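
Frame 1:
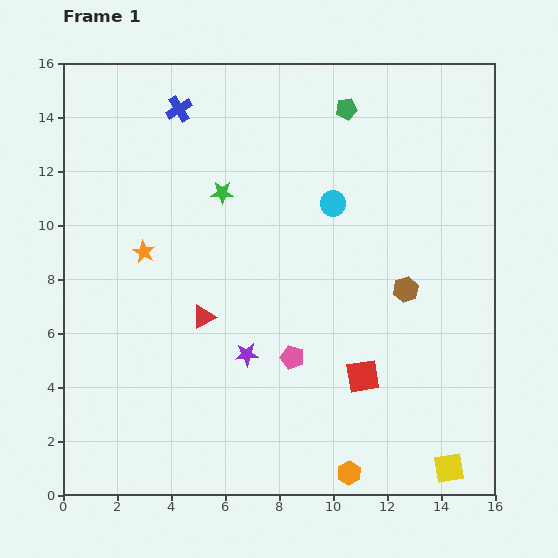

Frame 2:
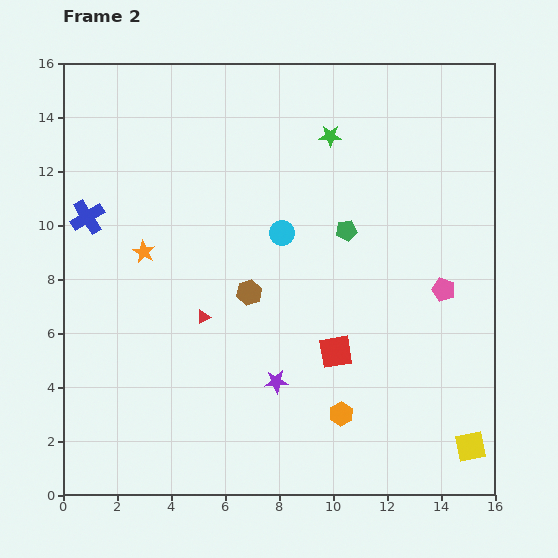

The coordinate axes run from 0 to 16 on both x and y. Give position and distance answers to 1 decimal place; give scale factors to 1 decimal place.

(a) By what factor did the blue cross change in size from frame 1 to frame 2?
1.3×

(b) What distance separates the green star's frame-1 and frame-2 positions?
4.5

The green star moved from (5.9, 11.2) to (9.9, 13.3), a distance of √(4.0² + 2.1²) ≈ 4.5.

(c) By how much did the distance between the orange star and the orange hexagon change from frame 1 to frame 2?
-1.8

Distance in frame 1: 11.2. Distance in frame 2: 9.4.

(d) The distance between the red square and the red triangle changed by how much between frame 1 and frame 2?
-1.2

Distance in frame 1: 6.3. Distance in frame 2: 5.1.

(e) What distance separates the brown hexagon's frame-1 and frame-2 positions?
5.8

The brown hexagon moved from (12.7, 7.6) to (6.9, 7.5), a distance of √(5.8² + 0.1²) ≈ 5.8.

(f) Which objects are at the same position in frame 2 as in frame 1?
the red triangle, the orange star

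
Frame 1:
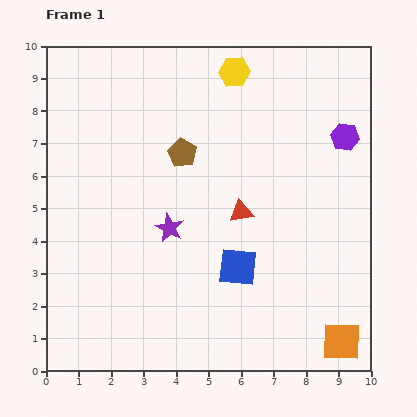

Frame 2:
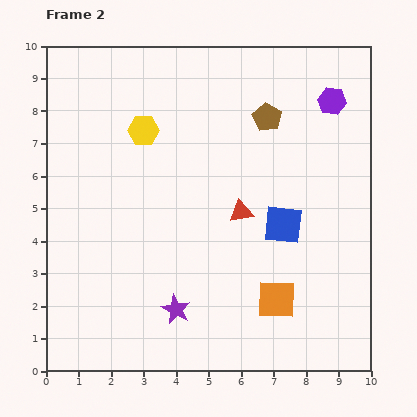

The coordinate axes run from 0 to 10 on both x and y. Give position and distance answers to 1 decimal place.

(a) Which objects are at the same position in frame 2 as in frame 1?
the red triangle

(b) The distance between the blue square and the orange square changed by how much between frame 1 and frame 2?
-1.6

Distance in frame 1: 3.9. Distance in frame 2: 2.3.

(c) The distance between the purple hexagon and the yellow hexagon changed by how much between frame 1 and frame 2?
+2.0

Distance in frame 1: 3.9. Distance in frame 2: 5.9.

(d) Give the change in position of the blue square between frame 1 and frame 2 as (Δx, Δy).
(1.4, 1.3)

The blue square was at (5.9, 3.2) in frame 1 and (7.3, 4.5) in frame 2.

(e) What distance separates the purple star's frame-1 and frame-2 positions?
2.5

The purple star moved from (3.8, 4.4) to (4.0, 1.9), a distance of √(0.2² + 2.5²) ≈ 2.5.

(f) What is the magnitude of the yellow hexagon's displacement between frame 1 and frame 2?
3.3

The yellow hexagon moved from (5.8, 9.2) to (3.0, 7.4), a distance of √(2.8² + 1.8²) ≈ 3.3.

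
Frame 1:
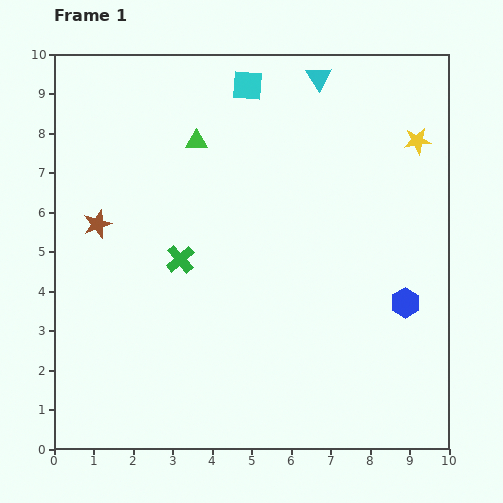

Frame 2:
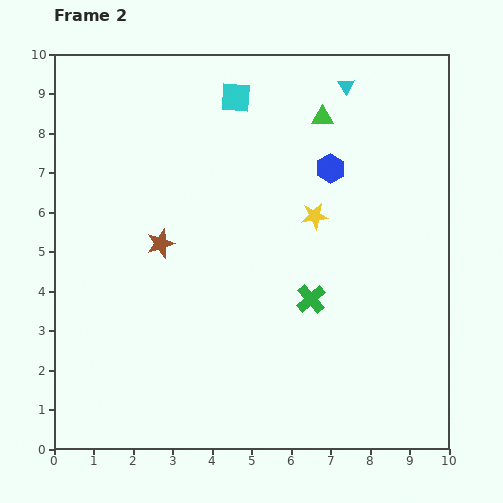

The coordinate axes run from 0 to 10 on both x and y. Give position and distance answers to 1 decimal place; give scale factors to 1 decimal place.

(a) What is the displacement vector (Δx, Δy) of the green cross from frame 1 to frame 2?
(3.3, -1.0)

The green cross was at (3.2, 4.8) in frame 1 and (6.5, 3.8) in frame 2.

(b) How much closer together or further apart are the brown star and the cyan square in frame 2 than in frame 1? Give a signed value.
-1.0

Distance in frame 1: 5.2. Distance in frame 2: 4.2.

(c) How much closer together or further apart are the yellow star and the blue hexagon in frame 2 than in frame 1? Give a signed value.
-2.8

Distance in frame 1: 4.1. Distance in frame 2: 1.3.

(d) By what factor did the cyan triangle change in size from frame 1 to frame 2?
0.6×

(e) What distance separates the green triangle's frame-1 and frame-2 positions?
3.3

The green triangle moved from (3.6, 7.8) to (6.8, 8.4), a distance of √(3.2² + 0.6²) ≈ 3.3.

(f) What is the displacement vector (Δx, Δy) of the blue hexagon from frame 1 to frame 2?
(-1.9, 3.4)

The blue hexagon was at (8.9, 3.7) in frame 1 and (7.0, 7.1) in frame 2.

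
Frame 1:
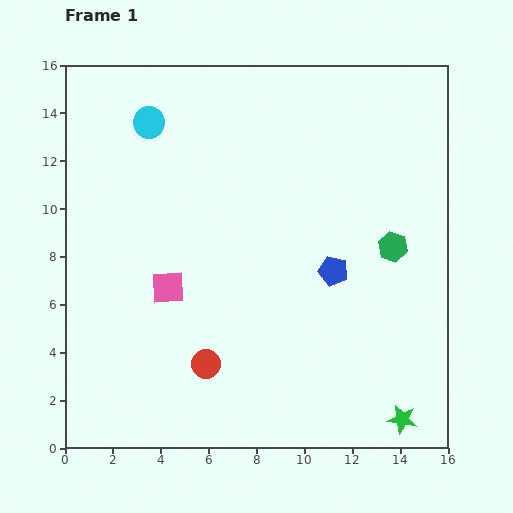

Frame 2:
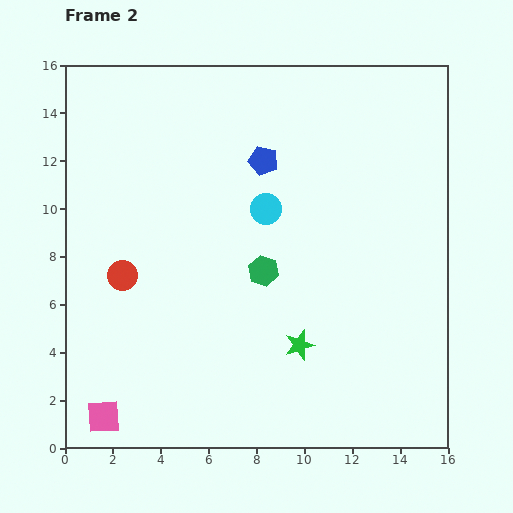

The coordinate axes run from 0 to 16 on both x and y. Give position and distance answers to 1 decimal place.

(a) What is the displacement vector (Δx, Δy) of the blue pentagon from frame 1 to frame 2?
(-2.9, 4.6)

The blue pentagon was at (11.2, 7.4) in frame 1 and (8.3, 12.0) in frame 2.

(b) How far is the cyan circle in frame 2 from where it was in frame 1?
6.1

The cyan circle moved from (3.5, 13.6) to (8.4, 10.0), a distance of √(4.9² + 3.6²) ≈ 6.1.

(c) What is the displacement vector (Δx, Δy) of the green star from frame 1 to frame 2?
(-4.3, 3.1)

The green star was at (14.1, 1.2) in frame 1 and (9.8, 4.3) in frame 2.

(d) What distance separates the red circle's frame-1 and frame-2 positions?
5.1

The red circle moved from (5.9, 3.5) to (2.4, 7.2), a distance of √(3.5² + 3.7²) ≈ 5.1.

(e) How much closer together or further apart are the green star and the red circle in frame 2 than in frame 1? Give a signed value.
-0.6

Distance in frame 1: 8.5. Distance in frame 2: 7.9.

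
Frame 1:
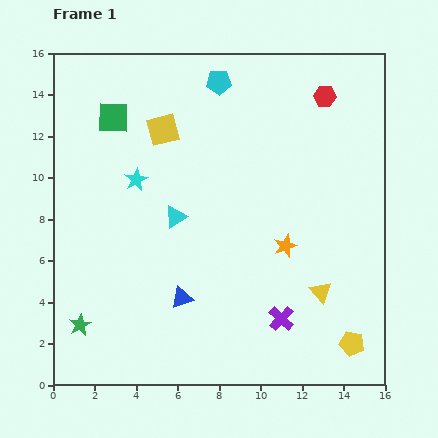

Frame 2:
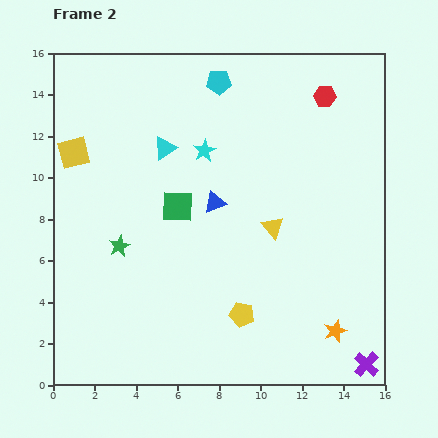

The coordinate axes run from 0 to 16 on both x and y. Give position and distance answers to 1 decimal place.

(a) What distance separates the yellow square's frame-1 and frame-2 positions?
4.4

The yellow square moved from (5.3, 12.3) to (1.0, 11.2), a distance of √(4.3² + 1.1²) ≈ 4.4.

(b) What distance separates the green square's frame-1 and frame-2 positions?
5.3

The green square moved from (2.9, 12.9) to (6.0, 8.6), a distance of √(3.1² + 4.3²) ≈ 5.3.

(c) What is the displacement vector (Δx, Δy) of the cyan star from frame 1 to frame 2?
(3.3, 1.4)

The cyan star was at (4.0, 9.9) in frame 1 and (7.3, 11.3) in frame 2.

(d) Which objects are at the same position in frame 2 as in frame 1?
the cyan pentagon, the red hexagon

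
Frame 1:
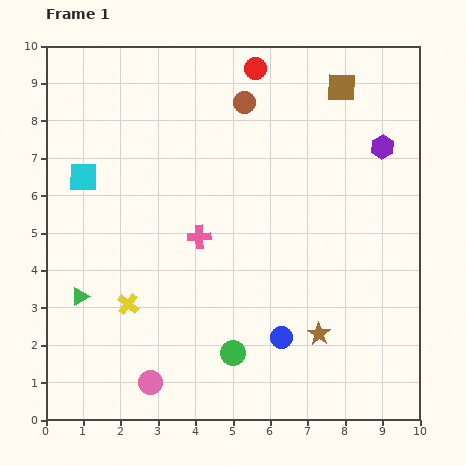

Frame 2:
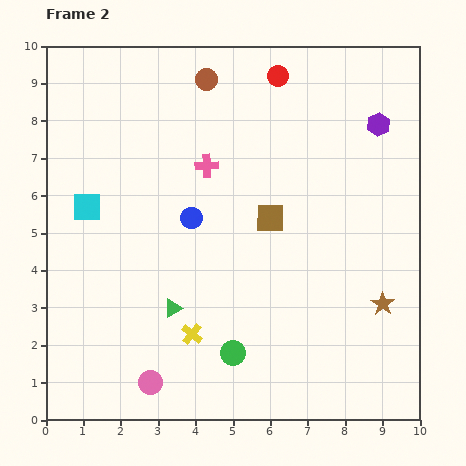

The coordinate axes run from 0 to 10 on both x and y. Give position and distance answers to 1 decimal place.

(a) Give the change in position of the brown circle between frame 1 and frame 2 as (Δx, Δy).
(-1.0, 0.6)

The brown circle was at (5.3, 8.5) in frame 1 and (4.3, 9.1) in frame 2.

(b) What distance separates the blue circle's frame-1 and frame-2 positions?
4.0

The blue circle moved from (6.3, 2.2) to (3.9, 5.4), a distance of √(2.4² + 3.2²) ≈ 4.0.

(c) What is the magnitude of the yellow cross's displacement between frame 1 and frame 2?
1.9

The yellow cross moved from (2.2, 3.1) to (3.9, 2.3), a distance of √(1.7² + 0.8²) ≈ 1.9.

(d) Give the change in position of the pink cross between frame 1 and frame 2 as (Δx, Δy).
(0.2, 1.9)

The pink cross was at (4.1, 4.9) in frame 1 and (4.3, 6.8) in frame 2.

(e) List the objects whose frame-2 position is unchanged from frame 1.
the green circle, the pink circle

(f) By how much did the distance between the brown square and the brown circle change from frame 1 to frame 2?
+1.5

Distance in frame 1: 2.6. Distance in frame 2: 4.1.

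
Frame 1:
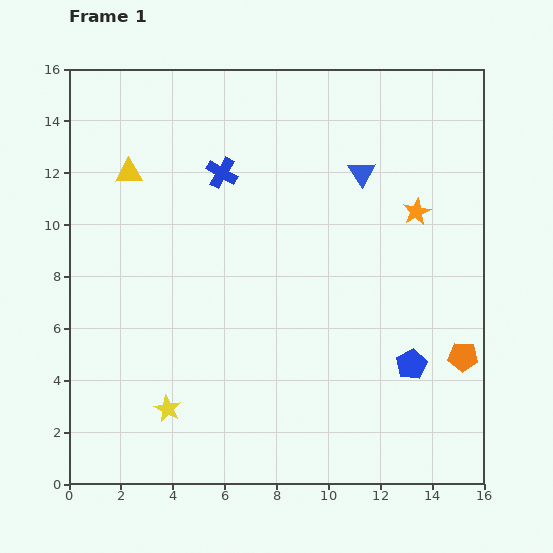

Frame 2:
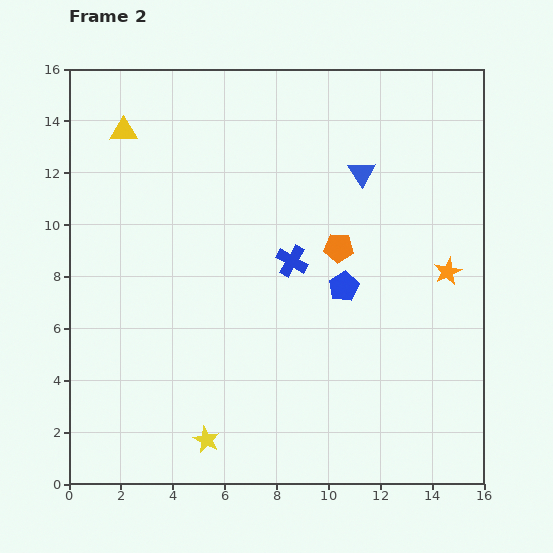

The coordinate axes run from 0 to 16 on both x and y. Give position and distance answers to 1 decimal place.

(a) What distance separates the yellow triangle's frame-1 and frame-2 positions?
1.6

The yellow triangle moved from (2.3, 12.0) to (2.1, 13.6), a distance of √(0.2² + 1.6²) ≈ 1.6.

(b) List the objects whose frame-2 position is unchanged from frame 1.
the blue triangle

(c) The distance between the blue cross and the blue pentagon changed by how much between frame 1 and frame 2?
-8.2

Distance in frame 1: 10.4. Distance in frame 2: 2.2.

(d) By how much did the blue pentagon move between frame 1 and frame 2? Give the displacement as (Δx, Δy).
(-2.6, 3.0)

The blue pentagon was at (13.2, 4.6) in frame 1 and (10.6, 7.6) in frame 2.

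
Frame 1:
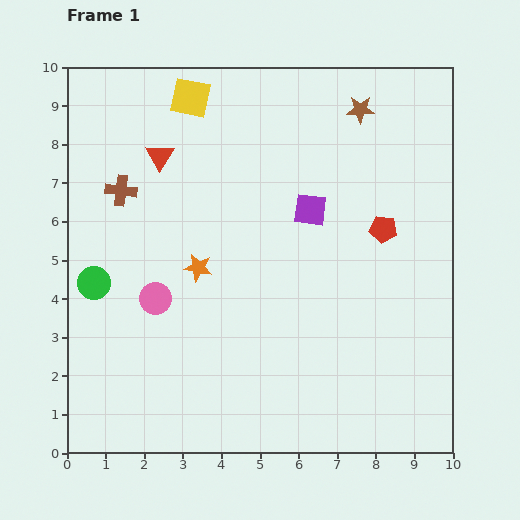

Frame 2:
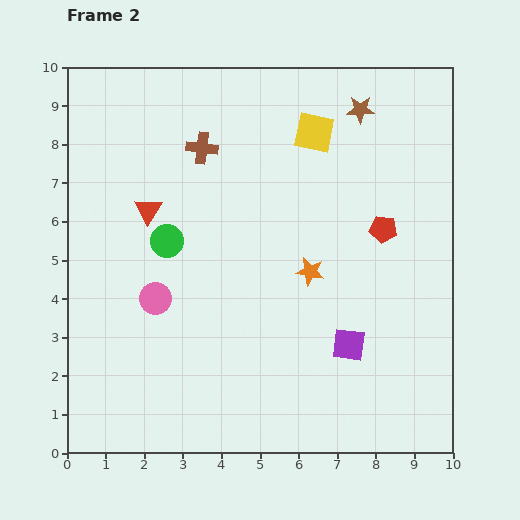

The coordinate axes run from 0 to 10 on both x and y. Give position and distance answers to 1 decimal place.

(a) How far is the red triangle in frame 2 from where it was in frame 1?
1.4

The red triangle moved from (2.4, 7.7) to (2.1, 6.3), a distance of √(0.3² + 1.4²) ≈ 1.4.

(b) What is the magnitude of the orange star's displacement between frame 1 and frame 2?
2.9

The orange star moved from (3.4, 4.8) to (6.3, 4.7), a distance of √(2.9² + 0.1²) ≈ 2.9.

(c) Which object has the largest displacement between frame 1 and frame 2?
the purple square

(moved 3.6; next 3.3)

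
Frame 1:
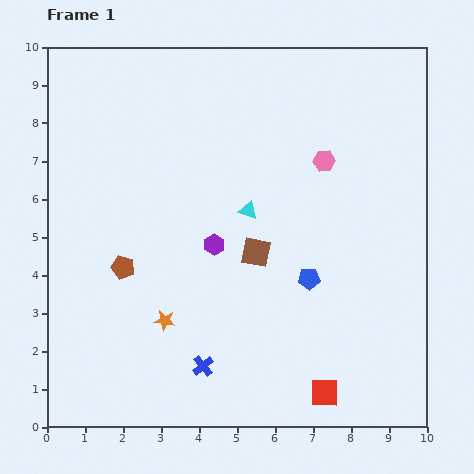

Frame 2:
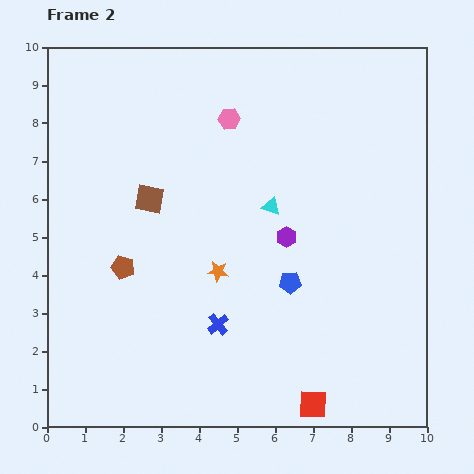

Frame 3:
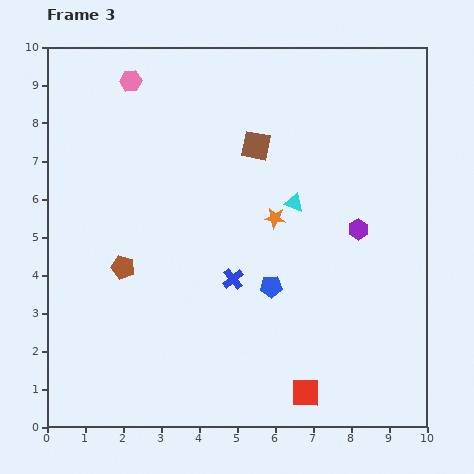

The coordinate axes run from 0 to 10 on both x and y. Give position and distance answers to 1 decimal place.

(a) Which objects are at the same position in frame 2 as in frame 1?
the brown pentagon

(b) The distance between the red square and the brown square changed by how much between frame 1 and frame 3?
+2.5

Distance in frame 1: 4.1. Distance in frame 3: 6.6.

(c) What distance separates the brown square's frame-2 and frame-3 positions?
3.1

The brown square moved from (2.7, 6.0) to (5.5, 7.4), a distance of √(2.8² + 1.4²) ≈ 3.1.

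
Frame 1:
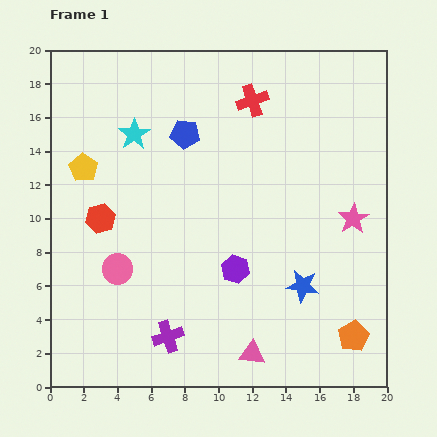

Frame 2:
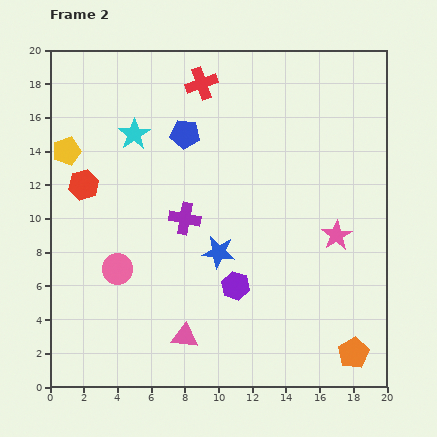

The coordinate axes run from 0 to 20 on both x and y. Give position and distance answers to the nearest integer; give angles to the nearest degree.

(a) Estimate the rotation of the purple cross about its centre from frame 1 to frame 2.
29° clockwise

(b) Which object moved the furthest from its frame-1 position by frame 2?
the purple cross

(moved 7; next 5)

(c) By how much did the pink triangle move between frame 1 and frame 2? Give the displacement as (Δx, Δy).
(-4, 1)

The pink triangle was at (12, 2) in frame 1 and (8, 3) in frame 2.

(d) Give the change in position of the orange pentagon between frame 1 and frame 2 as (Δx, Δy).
(0, -1)

The orange pentagon was at (18, 3) in frame 1 and (18, 2) in frame 2.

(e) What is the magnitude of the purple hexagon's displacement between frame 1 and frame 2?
1

The purple hexagon moved from (11, 7) to (11, 6), a distance of √(0² + 1²) ≈ 1.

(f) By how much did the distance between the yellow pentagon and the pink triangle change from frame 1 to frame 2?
-2

Distance in frame 1: 15. Distance in frame 2: 13.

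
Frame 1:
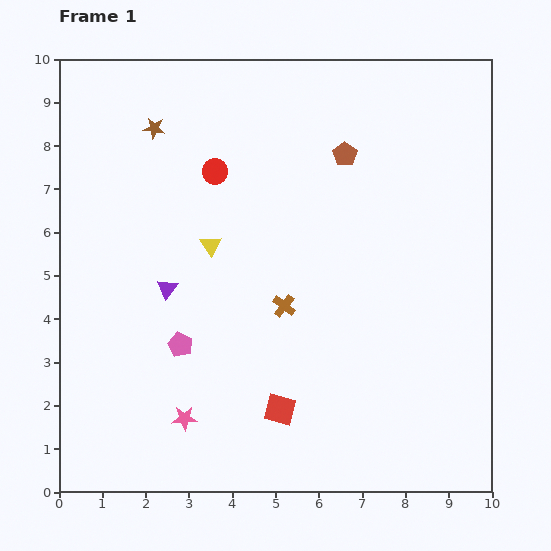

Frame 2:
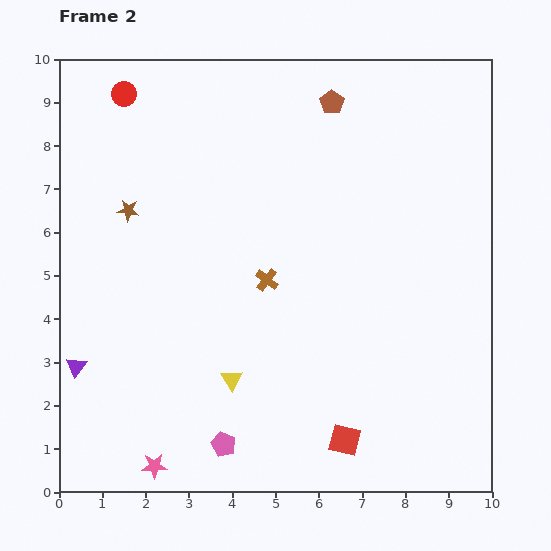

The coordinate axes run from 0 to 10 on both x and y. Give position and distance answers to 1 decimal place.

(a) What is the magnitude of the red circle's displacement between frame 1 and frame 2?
2.8

The red circle moved from (3.6, 7.4) to (1.5, 9.2), a distance of √(2.1² + 1.8²) ≈ 2.8.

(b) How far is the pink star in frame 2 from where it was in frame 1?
1.3

The pink star moved from (2.9, 1.7) to (2.2, 0.6), a distance of √(0.7² + 1.1²) ≈ 1.3.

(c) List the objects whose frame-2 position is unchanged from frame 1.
none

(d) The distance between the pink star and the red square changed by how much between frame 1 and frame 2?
+2.2

Distance in frame 1: 2.2. Distance in frame 2: 4.4.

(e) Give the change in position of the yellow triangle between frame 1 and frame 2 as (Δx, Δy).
(0.5, -3.1)

The yellow triangle was at (3.5, 5.7) in frame 1 and (4.0, 2.6) in frame 2.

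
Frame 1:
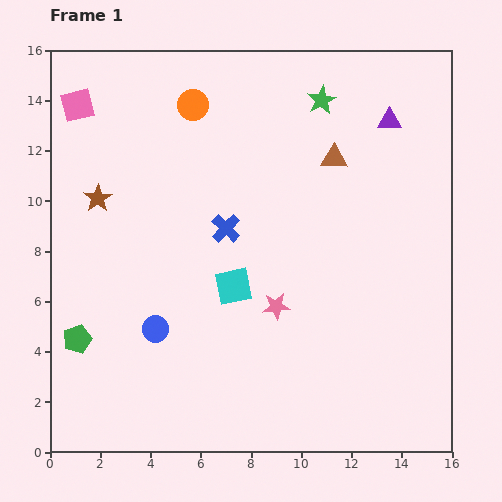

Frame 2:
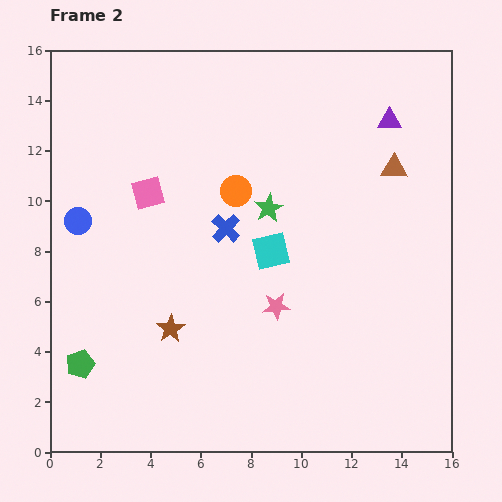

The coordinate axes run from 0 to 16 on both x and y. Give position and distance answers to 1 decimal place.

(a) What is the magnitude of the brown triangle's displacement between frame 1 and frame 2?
2.4

The brown triangle moved from (11.3, 11.7) to (13.7, 11.3), a distance of √(2.4² + 0.4²) ≈ 2.4.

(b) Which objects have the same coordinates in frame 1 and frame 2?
the purple triangle, the blue cross, the pink star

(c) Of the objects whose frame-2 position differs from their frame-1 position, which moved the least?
the green pentagon

(moved 1.0)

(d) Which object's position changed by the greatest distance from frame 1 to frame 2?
the brown star

(moved 6.0; next 5.3)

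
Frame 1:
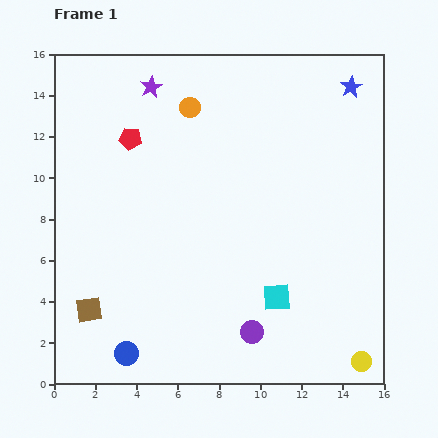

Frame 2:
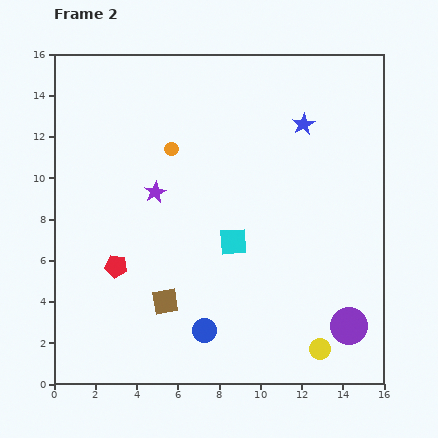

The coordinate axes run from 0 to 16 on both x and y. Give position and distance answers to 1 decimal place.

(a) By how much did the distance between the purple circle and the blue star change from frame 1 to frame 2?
-2.8

Distance in frame 1: 12.8. Distance in frame 2: 10.0.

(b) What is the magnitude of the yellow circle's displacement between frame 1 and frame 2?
2.1

The yellow circle moved from (14.9, 1.1) to (12.9, 1.7), a distance of √(2.0² + 0.6²) ≈ 2.1.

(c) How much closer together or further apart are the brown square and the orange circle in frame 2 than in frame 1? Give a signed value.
-3.6

Distance in frame 1: 11.0. Distance in frame 2: 7.4.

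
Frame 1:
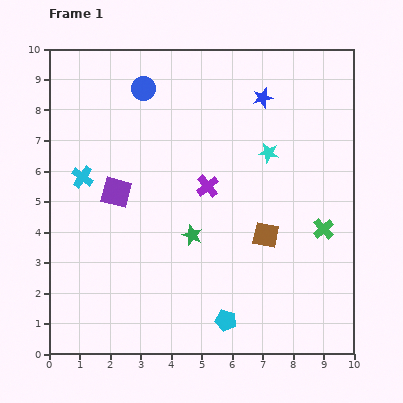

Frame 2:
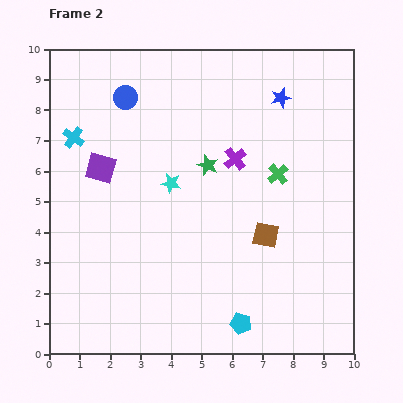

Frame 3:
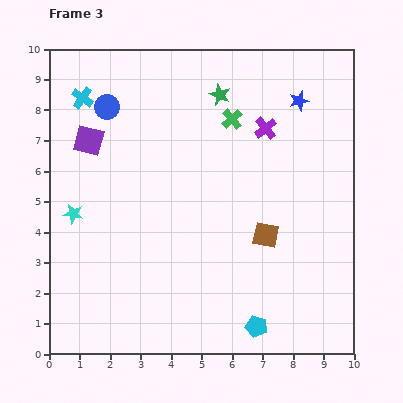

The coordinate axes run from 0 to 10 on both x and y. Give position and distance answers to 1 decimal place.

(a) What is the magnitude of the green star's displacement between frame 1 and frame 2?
2.4

The green star moved from (4.7, 3.9) to (5.2, 6.2), a distance of √(0.5² + 2.3²) ≈ 2.4.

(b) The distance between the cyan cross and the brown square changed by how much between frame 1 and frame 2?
+0.8

Distance in frame 1: 6.3. Distance in frame 2: 7.1.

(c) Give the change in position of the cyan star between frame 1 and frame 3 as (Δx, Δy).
(-6.4, -2.0)

The cyan star was at (7.2, 6.6) in frame 1 and (0.8, 4.6) in frame 3.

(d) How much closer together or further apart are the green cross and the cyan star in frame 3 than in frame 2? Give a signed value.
+2.6

Distance in frame 2: 3.5. Distance in frame 3: 6.1.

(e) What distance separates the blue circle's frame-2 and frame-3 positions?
0.7

The blue circle moved from (2.5, 8.4) to (1.9, 8.1), a distance of √(0.6² + 0.3²) ≈ 0.7.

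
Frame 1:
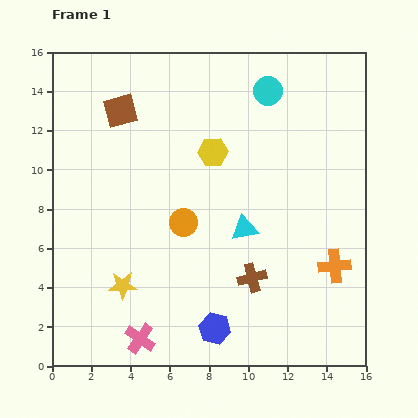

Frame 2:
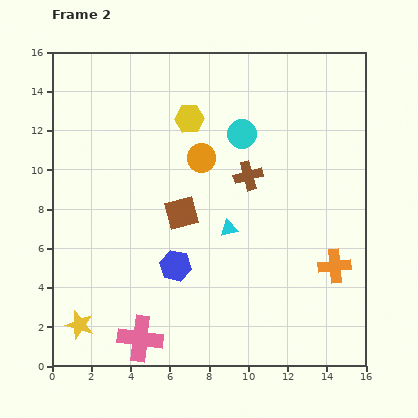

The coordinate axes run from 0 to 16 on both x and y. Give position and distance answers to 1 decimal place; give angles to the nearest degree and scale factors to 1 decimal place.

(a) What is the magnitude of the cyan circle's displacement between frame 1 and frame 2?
2.6

The cyan circle moved from (11.0, 14.0) to (9.7, 11.8), a distance of √(1.3² + 2.2²) ≈ 2.6.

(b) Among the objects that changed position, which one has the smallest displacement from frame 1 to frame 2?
the cyan triangle

(moved 0.8)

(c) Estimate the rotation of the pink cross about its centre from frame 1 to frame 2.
27° counter-clockwise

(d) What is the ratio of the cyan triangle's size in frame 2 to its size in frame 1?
0.6×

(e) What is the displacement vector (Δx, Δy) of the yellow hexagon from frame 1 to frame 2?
(-1.2, 1.7)

The yellow hexagon was at (8.2, 10.9) in frame 1 and (7.0, 12.6) in frame 2.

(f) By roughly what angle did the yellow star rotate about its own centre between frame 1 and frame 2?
17° clockwise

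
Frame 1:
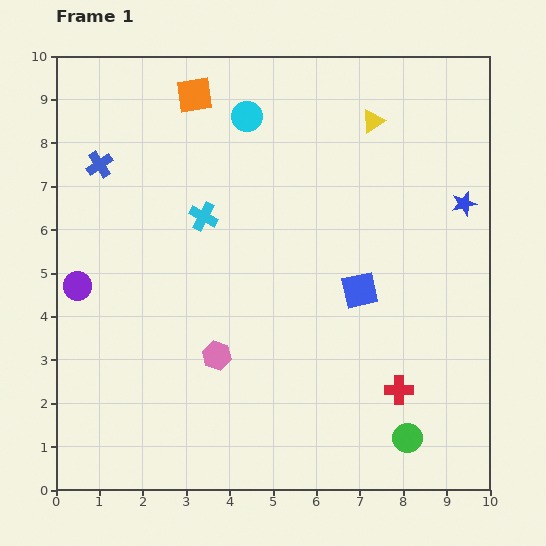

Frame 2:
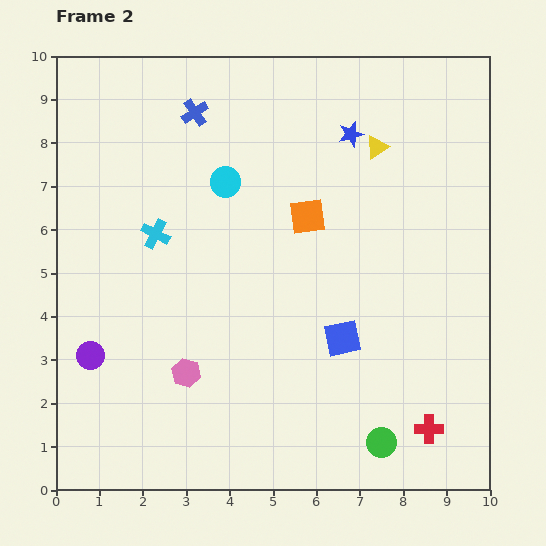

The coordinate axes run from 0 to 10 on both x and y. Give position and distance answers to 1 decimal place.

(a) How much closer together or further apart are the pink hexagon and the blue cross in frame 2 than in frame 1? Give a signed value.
+0.8

Distance in frame 1: 5.2. Distance in frame 2: 6.0.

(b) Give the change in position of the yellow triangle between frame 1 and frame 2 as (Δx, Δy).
(0.1, -0.6)

The yellow triangle was at (7.3, 8.5) in frame 1 and (7.4, 7.9) in frame 2.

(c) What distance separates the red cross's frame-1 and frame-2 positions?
1.1

The red cross moved from (7.9, 2.3) to (8.6, 1.4), a distance of √(0.7² + 0.9²) ≈ 1.1.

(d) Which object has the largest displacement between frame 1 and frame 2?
the orange square

(moved 3.8; next 3.1)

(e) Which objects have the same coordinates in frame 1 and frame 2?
none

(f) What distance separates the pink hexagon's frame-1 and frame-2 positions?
0.8

The pink hexagon moved from (3.7, 3.1) to (3.0, 2.7), a distance of √(0.7² + 0.4²) ≈ 0.8.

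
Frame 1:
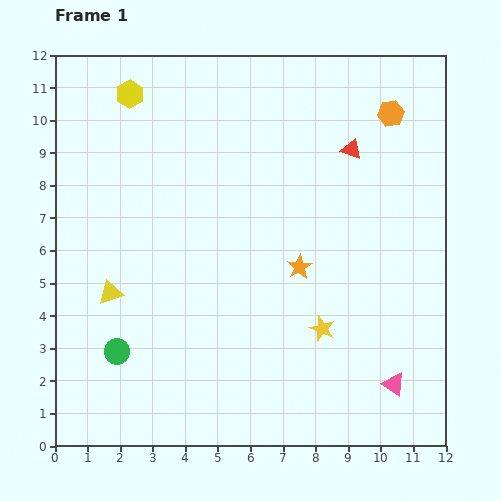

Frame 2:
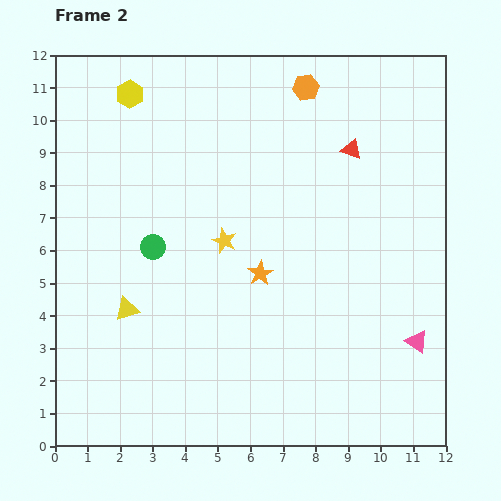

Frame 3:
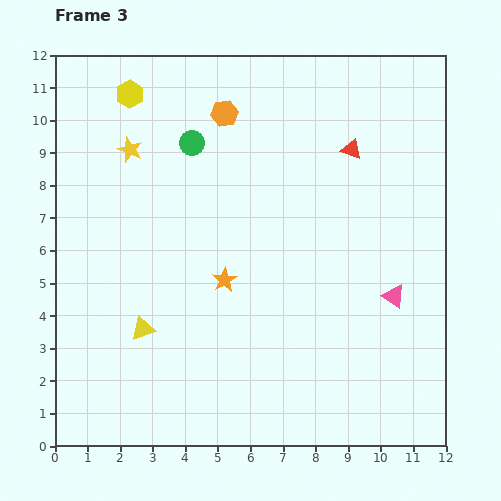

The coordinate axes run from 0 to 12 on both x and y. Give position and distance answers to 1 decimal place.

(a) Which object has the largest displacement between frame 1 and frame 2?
the yellow star

(moved 4.0; next 3.4)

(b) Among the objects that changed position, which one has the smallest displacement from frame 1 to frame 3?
the yellow triangle

(moved 1.5)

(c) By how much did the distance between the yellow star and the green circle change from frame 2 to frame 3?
-0.3

Distance in frame 2: 2.2. Distance in frame 3: 1.9.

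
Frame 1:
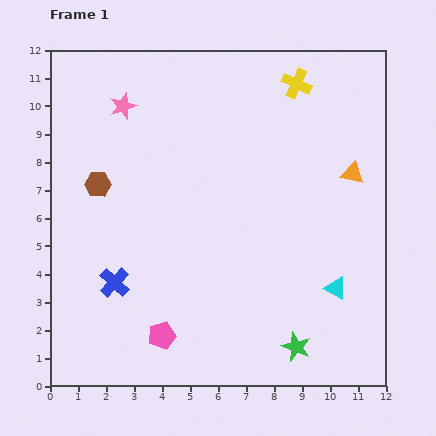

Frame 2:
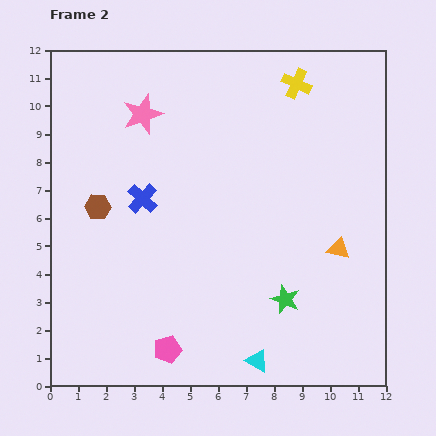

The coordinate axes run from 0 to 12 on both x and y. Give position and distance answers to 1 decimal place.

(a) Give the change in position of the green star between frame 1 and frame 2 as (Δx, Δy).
(-0.4, 1.7)

The green star was at (8.8, 1.4) in frame 1 and (8.4, 3.1) in frame 2.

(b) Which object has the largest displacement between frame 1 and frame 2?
the cyan triangle

(moved 3.8; next 3.2)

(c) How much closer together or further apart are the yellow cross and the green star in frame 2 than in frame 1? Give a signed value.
-1.7

Distance in frame 1: 9.4. Distance in frame 2: 7.7.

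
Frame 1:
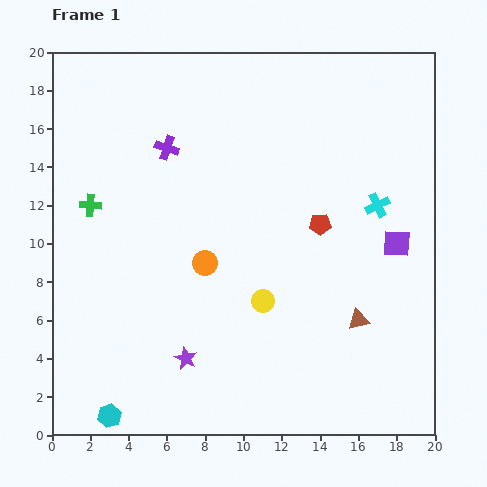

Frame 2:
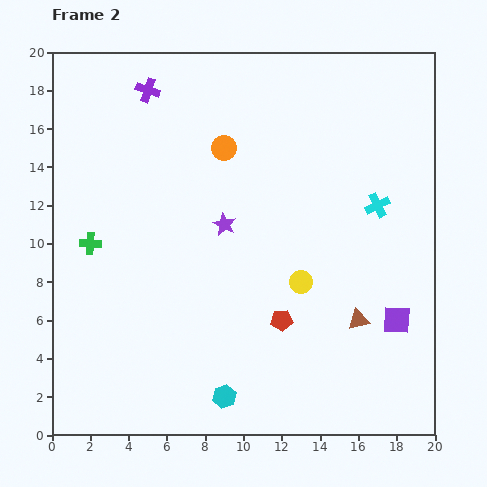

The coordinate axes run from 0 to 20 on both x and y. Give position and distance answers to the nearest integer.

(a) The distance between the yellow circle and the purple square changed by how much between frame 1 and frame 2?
-3

Distance in frame 1: 8. Distance in frame 2: 5.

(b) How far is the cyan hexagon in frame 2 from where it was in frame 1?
6

The cyan hexagon moved from (3, 1) to (9, 2), a distance of √(6² + 1²) ≈ 6.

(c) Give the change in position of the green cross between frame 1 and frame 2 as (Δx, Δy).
(0, -2)

The green cross was at (2, 12) in frame 1 and (2, 10) in frame 2.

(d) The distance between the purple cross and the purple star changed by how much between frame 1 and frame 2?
-3

Distance in frame 1: 11. Distance in frame 2: 8.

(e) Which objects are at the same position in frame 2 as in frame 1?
the cyan cross, the brown triangle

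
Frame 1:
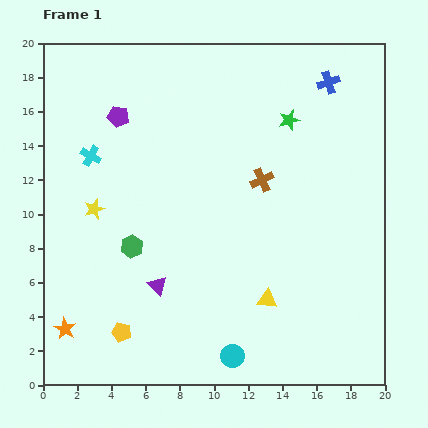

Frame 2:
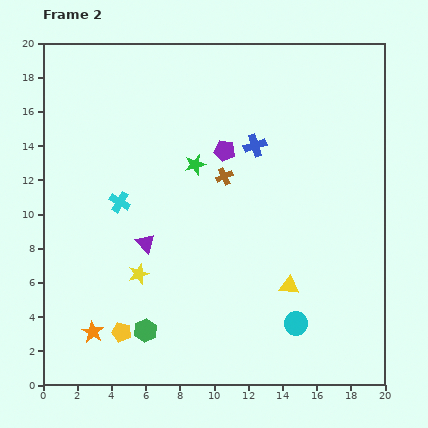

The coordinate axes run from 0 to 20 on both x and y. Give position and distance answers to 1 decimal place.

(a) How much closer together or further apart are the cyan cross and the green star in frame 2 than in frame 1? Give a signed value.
-6.9

Distance in frame 1: 11.8. Distance in frame 2: 4.9.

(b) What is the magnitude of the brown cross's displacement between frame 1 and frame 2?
2.2

The brown cross moved from (12.8, 12.0) to (10.6, 12.2), a distance of √(2.2² + 0.2²) ≈ 2.2.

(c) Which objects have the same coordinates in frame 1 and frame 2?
the yellow pentagon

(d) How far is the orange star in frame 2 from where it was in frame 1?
1.6

The orange star moved from (1.3, 3.3) to (2.9, 3.1), a distance of √(1.6² + 0.2²) ≈ 1.6.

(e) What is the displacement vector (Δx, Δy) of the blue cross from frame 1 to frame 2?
(-4.3, -3.7)

The blue cross was at (16.7, 17.7) in frame 1 and (12.4, 14.0) in frame 2.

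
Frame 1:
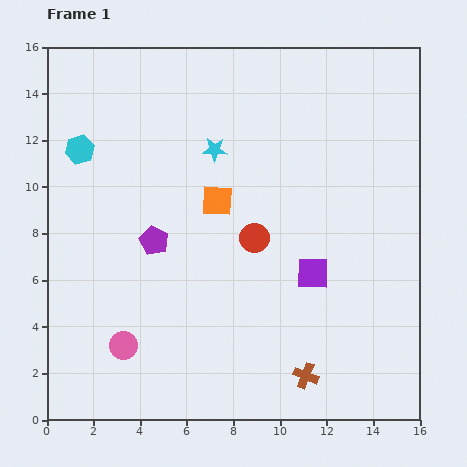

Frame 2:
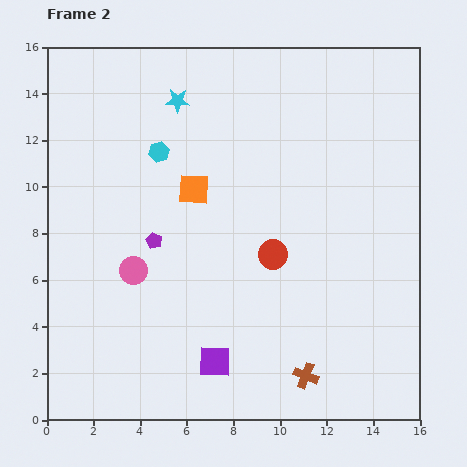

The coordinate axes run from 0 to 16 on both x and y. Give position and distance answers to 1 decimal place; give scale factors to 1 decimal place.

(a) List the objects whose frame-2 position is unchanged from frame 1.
the purple pentagon, the brown cross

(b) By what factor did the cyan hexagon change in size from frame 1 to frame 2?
0.7×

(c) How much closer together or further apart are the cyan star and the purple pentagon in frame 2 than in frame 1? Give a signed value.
+1.4

Distance in frame 1: 4.7. Distance in frame 2: 6.1.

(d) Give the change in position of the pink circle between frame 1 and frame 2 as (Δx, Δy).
(0.4, 3.2)

The pink circle was at (3.3, 3.2) in frame 1 and (3.7, 6.4) in frame 2.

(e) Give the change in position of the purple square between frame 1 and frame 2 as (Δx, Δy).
(-4.2, -3.8)

The purple square was at (11.4, 6.3) in frame 1 and (7.2, 2.5) in frame 2.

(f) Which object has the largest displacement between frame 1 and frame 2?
the purple square

(moved 5.7; next 3.4)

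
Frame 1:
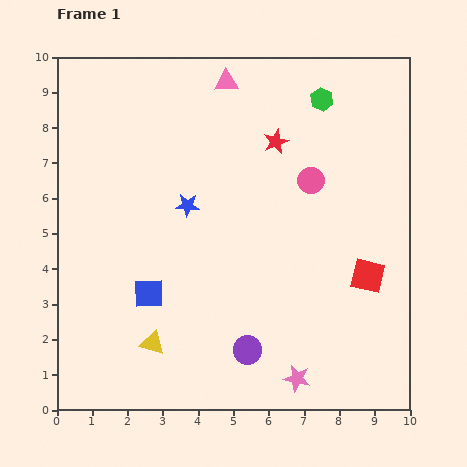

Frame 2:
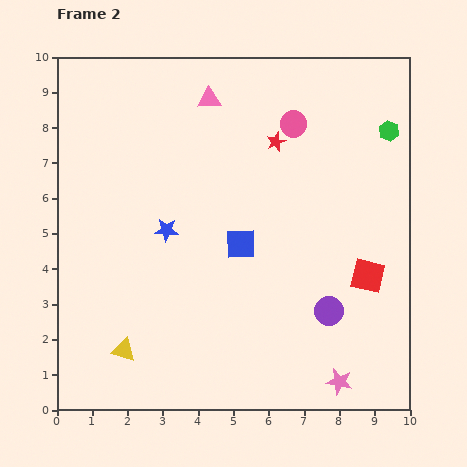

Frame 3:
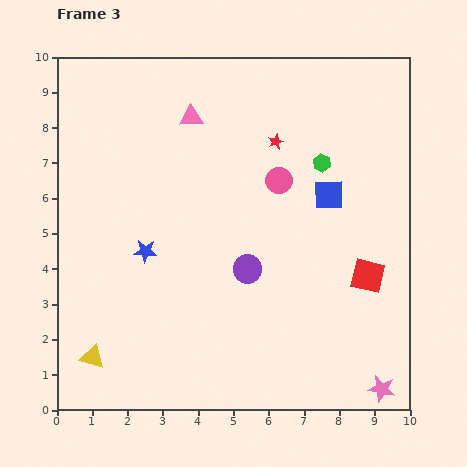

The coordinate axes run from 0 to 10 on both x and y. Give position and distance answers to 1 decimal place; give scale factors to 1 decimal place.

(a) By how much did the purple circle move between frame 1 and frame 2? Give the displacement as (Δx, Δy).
(2.3, 1.1)

The purple circle was at (5.4, 1.7) in frame 1 and (7.7, 2.8) in frame 2.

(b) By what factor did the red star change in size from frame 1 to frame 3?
0.6×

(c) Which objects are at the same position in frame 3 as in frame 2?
the red square, the red star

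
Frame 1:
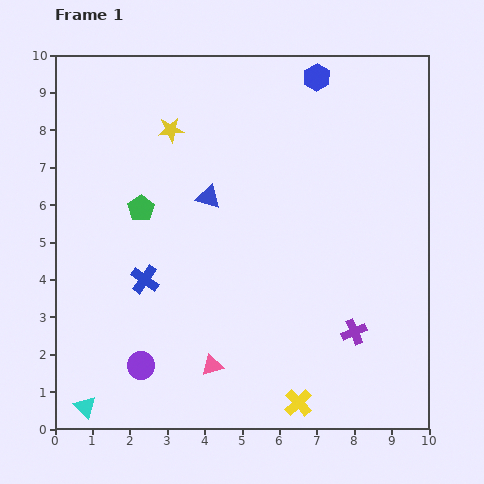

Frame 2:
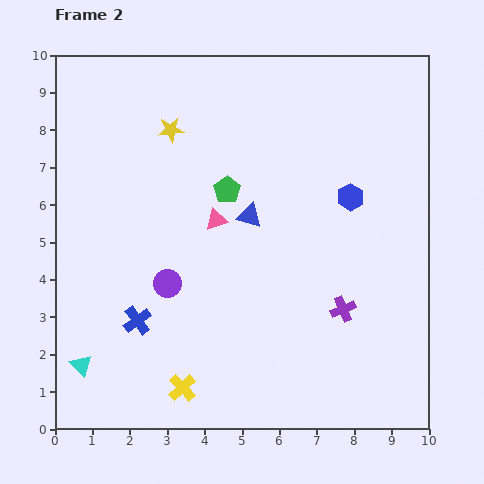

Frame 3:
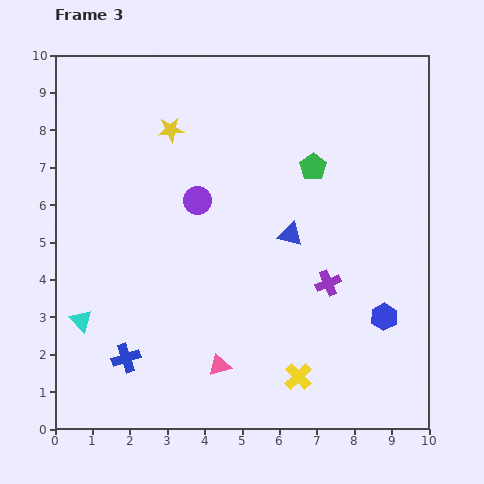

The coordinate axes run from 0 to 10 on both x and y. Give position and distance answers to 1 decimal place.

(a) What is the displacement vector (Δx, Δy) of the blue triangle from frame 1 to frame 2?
(1.1, -0.5)

The blue triangle was at (4.1, 6.2) in frame 1 and (5.2, 5.7) in frame 2.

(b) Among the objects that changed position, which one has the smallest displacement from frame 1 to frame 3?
the pink triangle

(moved 0.2)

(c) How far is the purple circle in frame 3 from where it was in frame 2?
2.3

The purple circle moved from (3.0, 3.9) to (3.8, 6.1), a distance of √(0.8² + 2.2²) ≈ 2.3.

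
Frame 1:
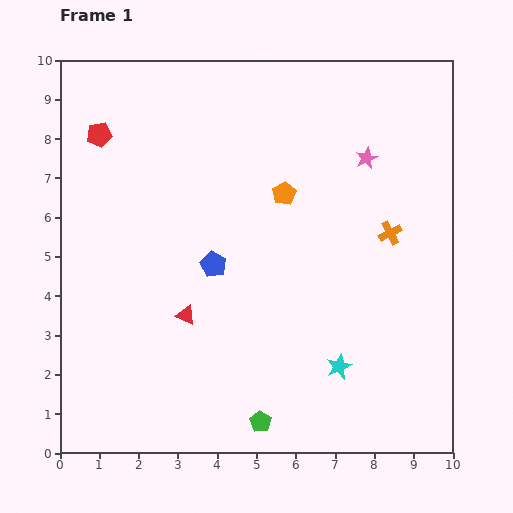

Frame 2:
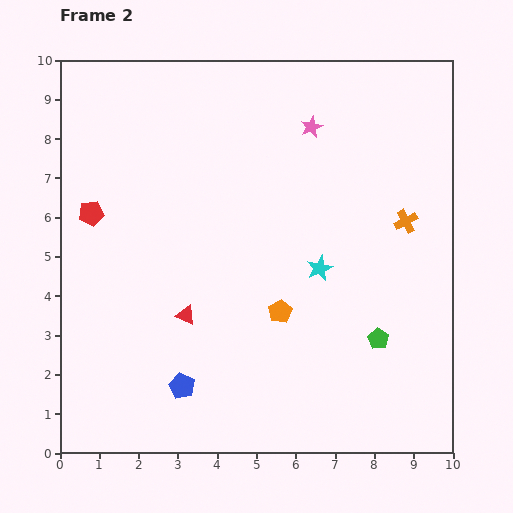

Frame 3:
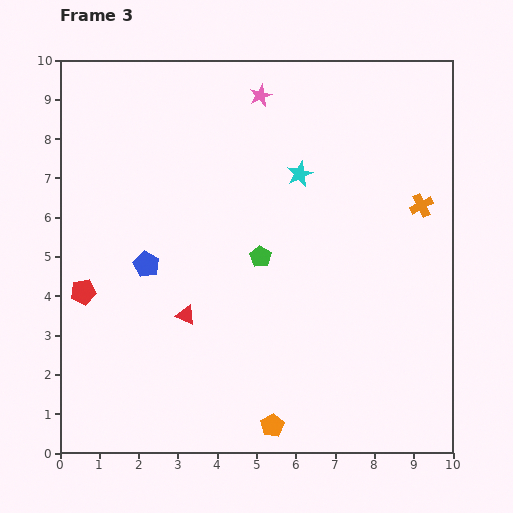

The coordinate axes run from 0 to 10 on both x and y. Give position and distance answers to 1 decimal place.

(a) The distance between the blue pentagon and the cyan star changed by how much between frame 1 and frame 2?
+0.5

Distance in frame 1: 4.1. Distance in frame 2: 4.6.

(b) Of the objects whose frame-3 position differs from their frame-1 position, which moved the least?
the orange cross

(moved 1.1)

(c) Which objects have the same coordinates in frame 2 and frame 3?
the red triangle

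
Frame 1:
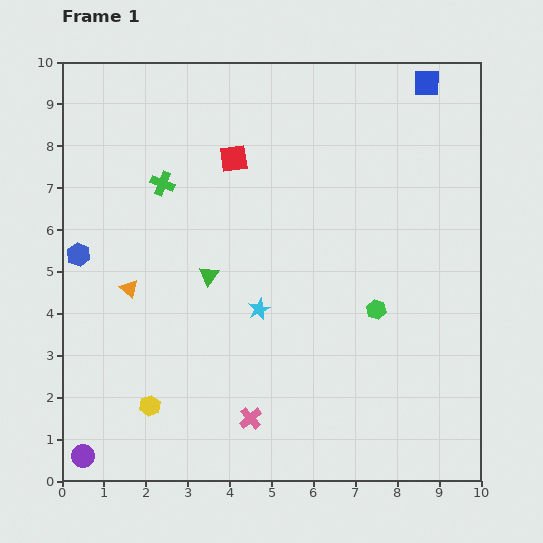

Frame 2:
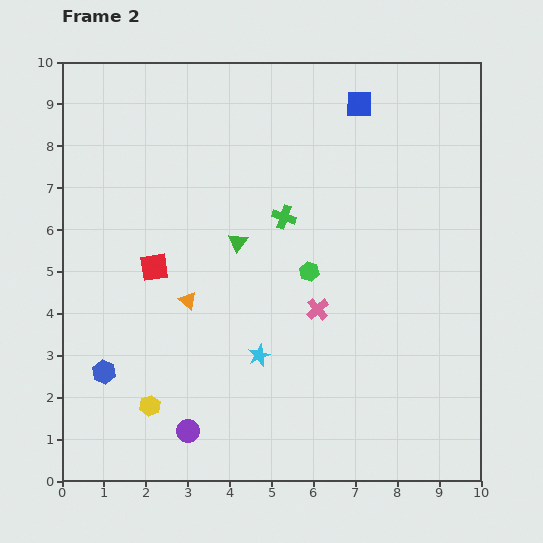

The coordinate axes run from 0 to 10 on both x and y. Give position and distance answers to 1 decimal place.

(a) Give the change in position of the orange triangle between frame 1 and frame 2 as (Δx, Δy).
(1.4, -0.3)

The orange triangle was at (1.6, 4.6) in frame 1 and (3.0, 4.3) in frame 2.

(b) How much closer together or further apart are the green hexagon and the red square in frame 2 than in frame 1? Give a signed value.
-1.3

Distance in frame 1: 5.0. Distance in frame 2: 3.7.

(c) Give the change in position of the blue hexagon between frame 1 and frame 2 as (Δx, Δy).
(0.6, -2.8)

The blue hexagon was at (0.4, 5.4) in frame 1 and (1.0, 2.6) in frame 2.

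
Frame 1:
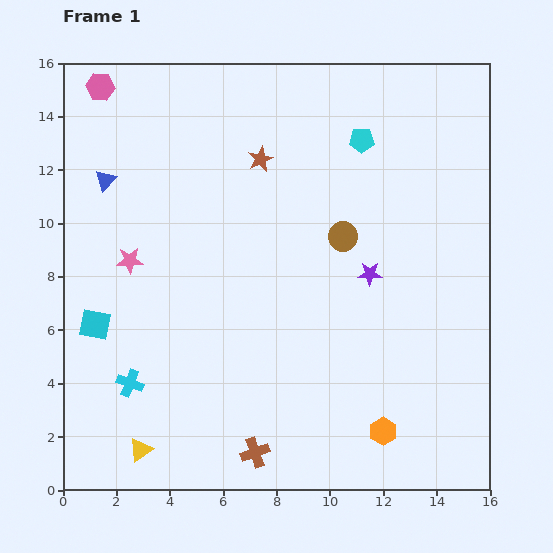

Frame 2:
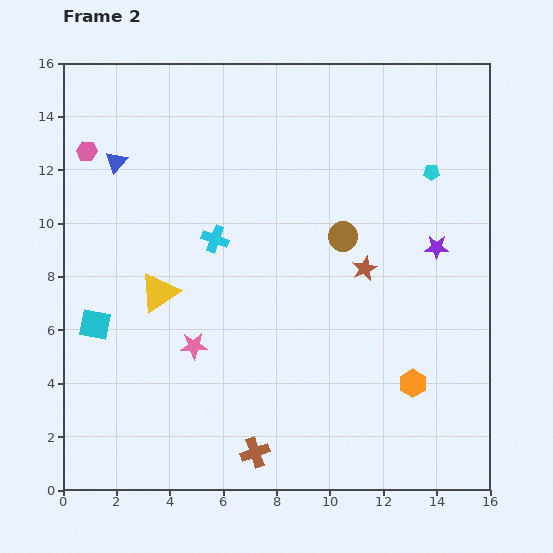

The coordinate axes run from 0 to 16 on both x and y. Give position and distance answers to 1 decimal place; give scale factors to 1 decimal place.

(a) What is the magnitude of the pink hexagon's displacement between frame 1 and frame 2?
2.5

The pink hexagon moved from (1.4, 15.1) to (0.9, 12.7), a distance of √(0.5² + 2.4²) ≈ 2.5.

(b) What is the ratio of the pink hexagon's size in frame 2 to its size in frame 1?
0.7×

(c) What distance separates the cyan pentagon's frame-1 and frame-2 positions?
2.9

The cyan pentagon moved from (11.2, 13.1) to (13.8, 11.9), a distance of √(2.6² + 1.2²) ≈ 2.9.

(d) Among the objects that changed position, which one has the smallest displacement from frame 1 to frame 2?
the blue triangle

(moved 0.8)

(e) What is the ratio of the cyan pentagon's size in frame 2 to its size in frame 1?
0.6×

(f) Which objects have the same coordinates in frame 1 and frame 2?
the brown cross, the brown circle, the cyan square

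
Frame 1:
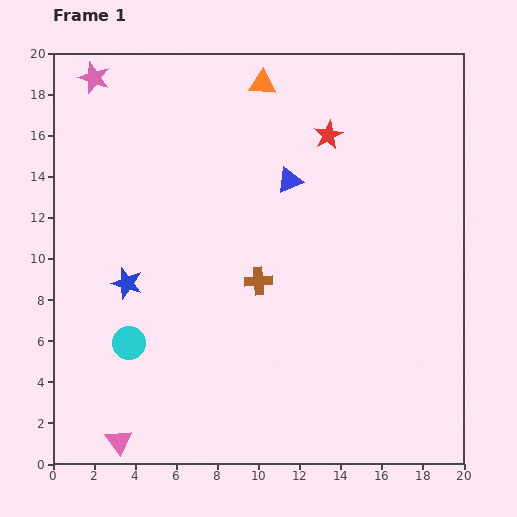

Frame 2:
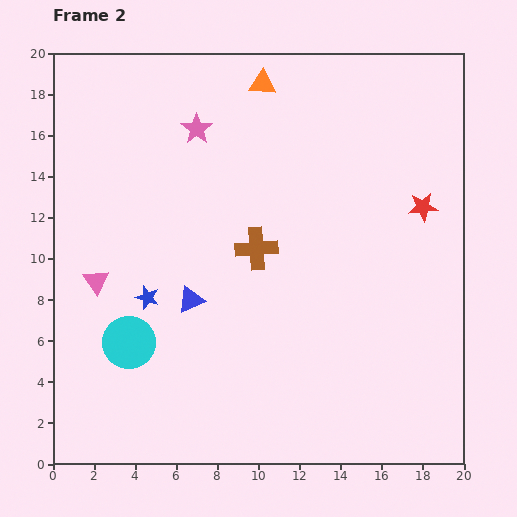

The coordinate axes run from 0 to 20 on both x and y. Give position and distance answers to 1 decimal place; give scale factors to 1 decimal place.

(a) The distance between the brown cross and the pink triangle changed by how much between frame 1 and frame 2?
-2.3

Distance in frame 1: 10.3. Distance in frame 2: 8.0.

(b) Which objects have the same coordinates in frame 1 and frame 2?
the orange triangle, the cyan circle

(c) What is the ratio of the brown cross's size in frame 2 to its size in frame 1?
1.5×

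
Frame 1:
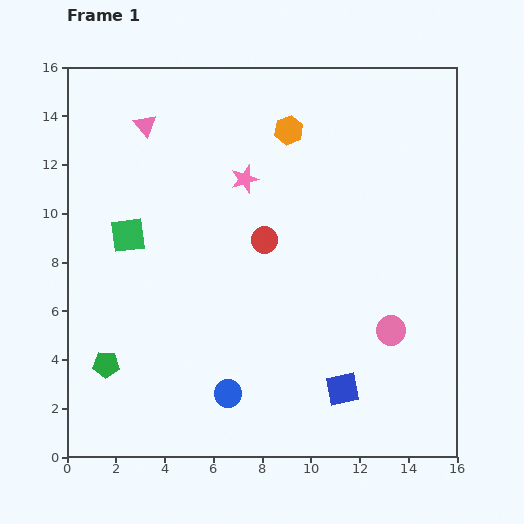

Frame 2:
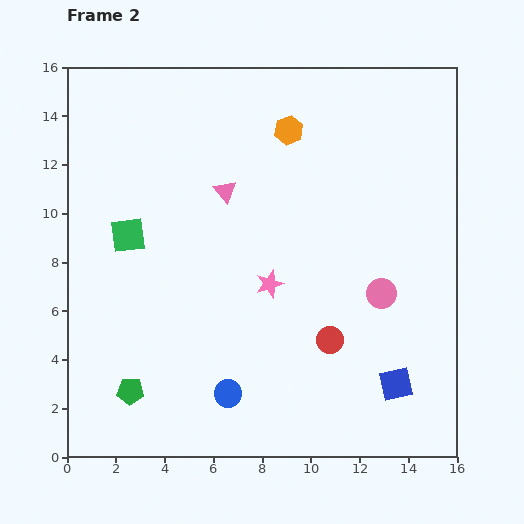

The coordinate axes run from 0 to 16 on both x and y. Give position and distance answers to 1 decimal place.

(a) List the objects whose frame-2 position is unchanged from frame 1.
the orange hexagon, the green square, the blue circle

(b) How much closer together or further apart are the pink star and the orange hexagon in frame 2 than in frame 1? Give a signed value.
+3.7

Distance in frame 1: 2.7. Distance in frame 2: 6.4.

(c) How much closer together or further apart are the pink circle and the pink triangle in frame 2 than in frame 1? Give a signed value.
-5.4

Distance in frame 1: 13.1. Distance in frame 2: 7.7.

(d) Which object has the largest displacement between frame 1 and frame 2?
the red circle

(moved 4.9; next 4.4)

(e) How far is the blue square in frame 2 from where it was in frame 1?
2.2

The blue square moved from (11.3, 2.8) to (13.5, 3.0), a distance of √(2.2² + 0.2²) ≈ 2.2.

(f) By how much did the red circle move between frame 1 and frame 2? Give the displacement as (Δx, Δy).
(2.7, -4.1)

The red circle was at (8.1, 8.9) in frame 1 and (10.8, 4.8) in frame 2.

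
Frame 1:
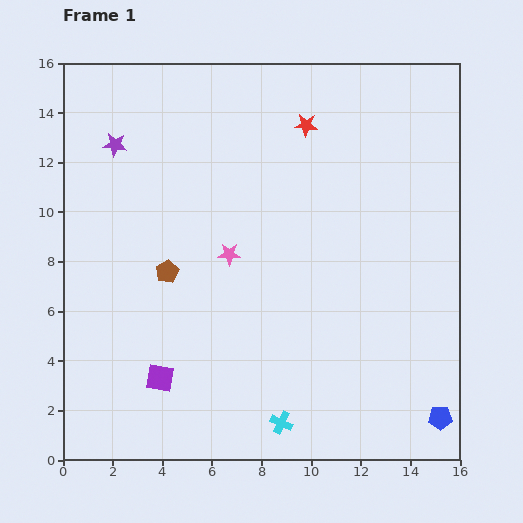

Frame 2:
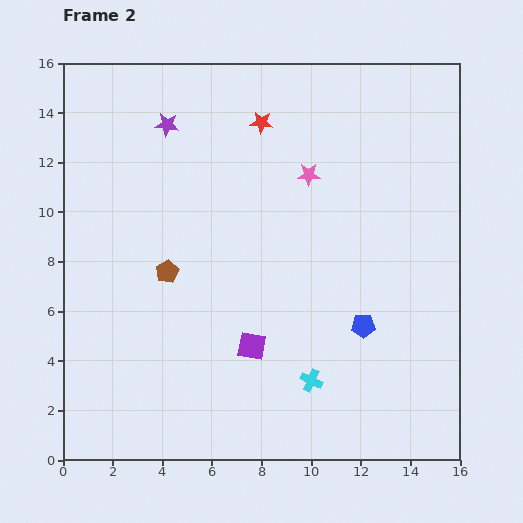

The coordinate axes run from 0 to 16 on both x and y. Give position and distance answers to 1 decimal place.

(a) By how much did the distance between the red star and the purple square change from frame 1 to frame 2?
-2.8

Distance in frame 1: 11.8. Distance in frame 2: 9.0.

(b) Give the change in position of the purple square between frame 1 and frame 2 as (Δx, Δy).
(3.7, 1.3)

The purple square was at (3.9, 3.3) in frame 1 and (7.6, 4.6) in frame 2.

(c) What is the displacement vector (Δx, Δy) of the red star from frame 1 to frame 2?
(-1.8, 0.1)

The red star was at (9.8, 13.5) in frame 1 and (8.0, 13.6) in frame 2.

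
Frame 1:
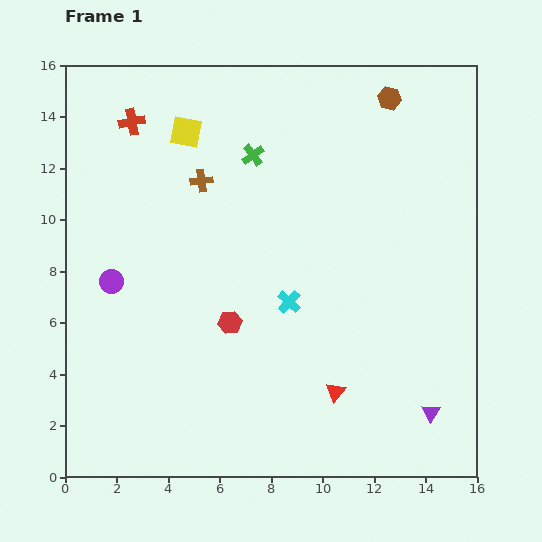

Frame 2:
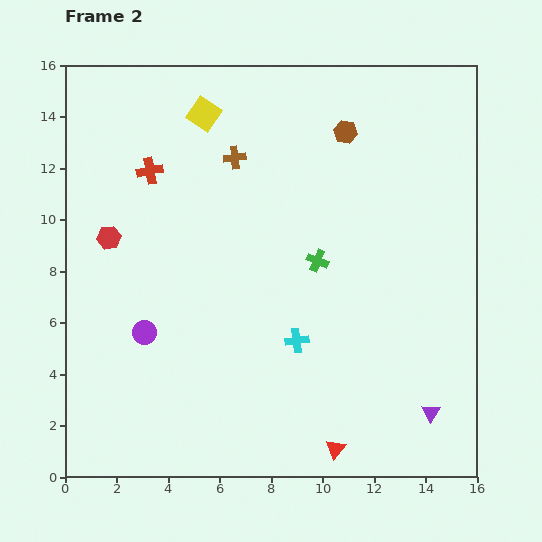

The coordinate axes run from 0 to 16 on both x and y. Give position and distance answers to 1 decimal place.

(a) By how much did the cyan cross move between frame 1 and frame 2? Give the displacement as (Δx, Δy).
(0.3, -1.5)

The cyan cross was at (8.7, 6.8) in frame 1 and (9.0, 5.3) in frame 2.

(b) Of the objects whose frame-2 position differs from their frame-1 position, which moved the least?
the yellow square

(moved 1.0)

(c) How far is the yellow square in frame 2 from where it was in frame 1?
1.0

The yellow square moved from (4.7, 13.4) to (5.4, 14.1), a distance of √(0.7² + 0.7²) ≈ 1.0.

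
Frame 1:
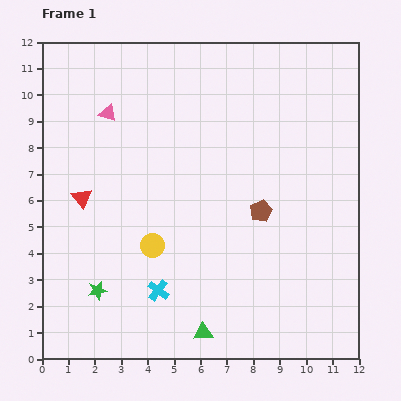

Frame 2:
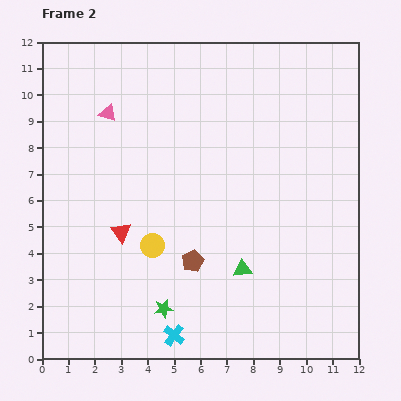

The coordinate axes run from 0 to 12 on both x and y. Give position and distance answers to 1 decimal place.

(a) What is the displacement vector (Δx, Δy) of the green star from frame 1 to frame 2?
(2.5, -0.7)

The green star was at (2.1, 2.6) in frame 1 and (4.6, 1.9) in frame 2.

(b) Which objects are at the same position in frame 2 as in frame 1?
the pink triangle, the yellow circle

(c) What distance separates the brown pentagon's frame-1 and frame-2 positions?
3.2

The brown pentagon moved from (8.3, 5.6) to (5.7, 3.7), a distance of √(2.6² + 1.9²) ≈ 3.2.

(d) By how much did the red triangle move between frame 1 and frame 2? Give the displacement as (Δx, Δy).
(1.5, -1.3)

The red triangle was at (1.5, 6.1) in frame 1 and (3.0, 4.8) in frame 2.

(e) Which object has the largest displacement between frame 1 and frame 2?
the brown pentagon

(moved 3.2; next 2.8)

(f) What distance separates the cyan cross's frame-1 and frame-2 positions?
1.8

The cyan cross moved from (4.4, 2.6) to (5.0, 0.9), a distance of √(0.6² + 1.7²) ≈ 1.8.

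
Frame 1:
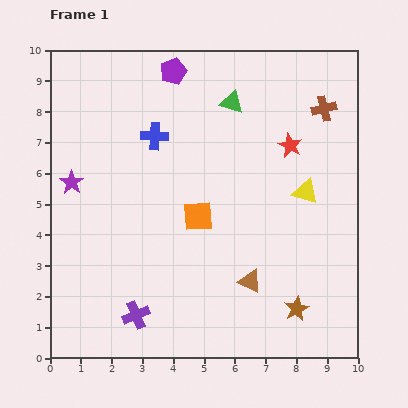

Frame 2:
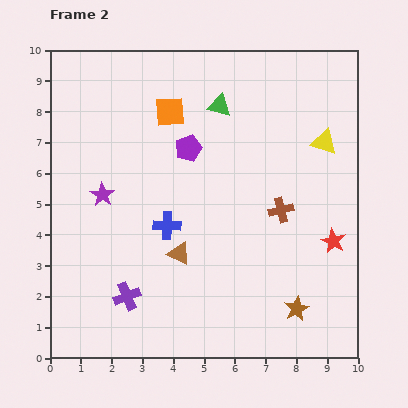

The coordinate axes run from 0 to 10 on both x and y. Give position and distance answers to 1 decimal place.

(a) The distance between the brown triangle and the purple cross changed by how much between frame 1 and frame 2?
-1.7

Distance in frame 1: 3.9. Distance in frame 2: 2.2.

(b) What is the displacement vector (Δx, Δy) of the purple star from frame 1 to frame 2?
(1.0, -0.4)

The purple star was at (0.7, 5.7) in frame 1 and (1.7, 5.3) in frame 2.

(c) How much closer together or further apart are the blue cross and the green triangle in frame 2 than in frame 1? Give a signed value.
+1.6

Distance in frame 1: 2.7. Distance in frame 2: 4.3.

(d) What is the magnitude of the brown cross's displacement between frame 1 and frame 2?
3.6

The brown cross moved from (8.9, 8.1) to (7.5, 4.8), a distance of √(1.4² + 3.3²) ≈ 3.6.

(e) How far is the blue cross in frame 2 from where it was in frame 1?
2.9

The blue cross moved from (3.4, 7.2) to (3.8, 4.3), a distance of √(0.4² + 2.9²) ≈ 2.9.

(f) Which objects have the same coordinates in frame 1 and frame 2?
the brown star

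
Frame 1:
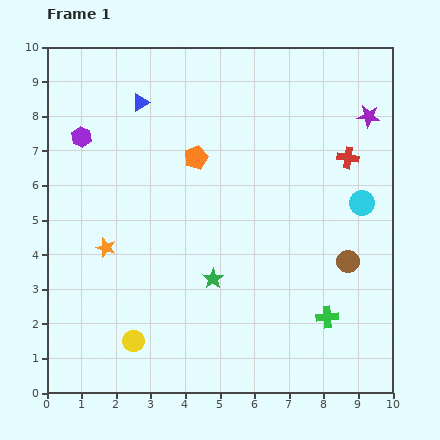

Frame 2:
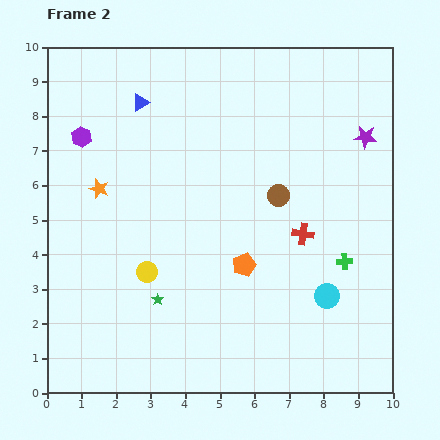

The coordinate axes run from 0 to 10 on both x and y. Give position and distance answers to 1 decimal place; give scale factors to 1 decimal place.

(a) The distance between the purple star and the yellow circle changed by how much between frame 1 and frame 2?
-2.0

Distance in frame 1: 9.4. Distance in frame 2: 7.4.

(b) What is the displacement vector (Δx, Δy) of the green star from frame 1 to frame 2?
(-1.6, -0.6)

The green star was at (4.8, 3.3) in frame 1 and (3.2, 2.7) in frame 2.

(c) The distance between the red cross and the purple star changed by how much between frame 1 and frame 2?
+2.0

Distance in frame 1: 1.3. Distance in frame 2: 3.3.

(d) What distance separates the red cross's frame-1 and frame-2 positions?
2.6

The red cross moved from (8.7, 6.8) to (7.4, 4.6), a distance of √(1.3² + 2.2²) ≈ 2.6.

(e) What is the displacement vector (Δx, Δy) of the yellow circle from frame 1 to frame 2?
(0.4, 2.0)

The yellow circle was at (2.5, 1.5) in frame 1 and (2.9, 3.5) in frame 2.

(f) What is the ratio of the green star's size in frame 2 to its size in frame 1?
0.6×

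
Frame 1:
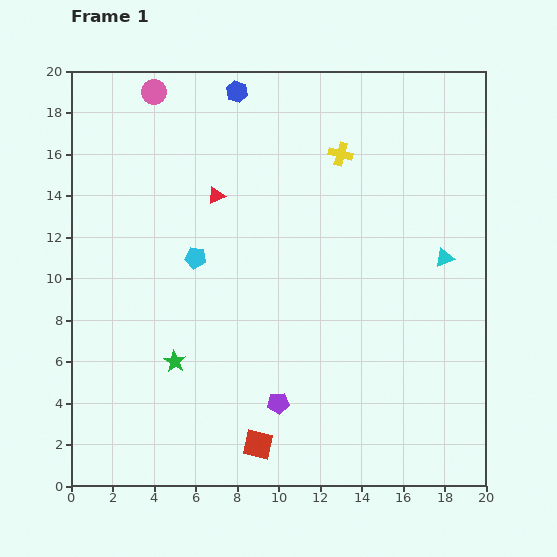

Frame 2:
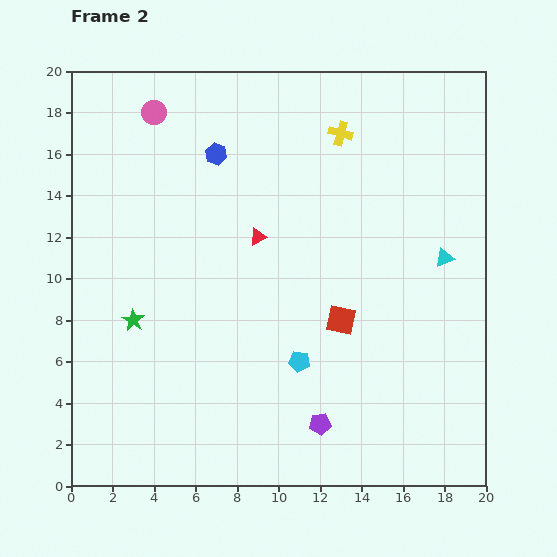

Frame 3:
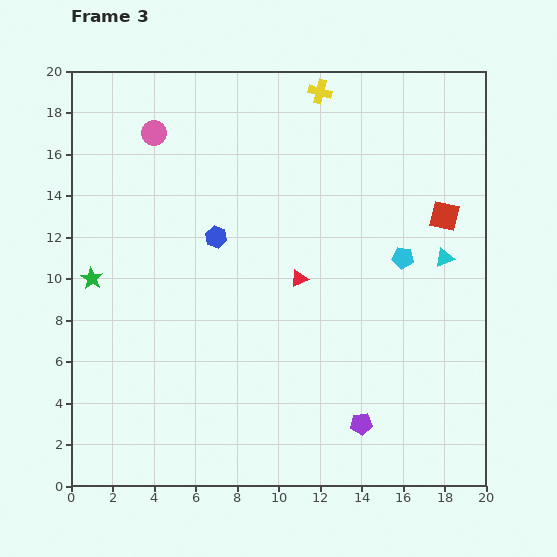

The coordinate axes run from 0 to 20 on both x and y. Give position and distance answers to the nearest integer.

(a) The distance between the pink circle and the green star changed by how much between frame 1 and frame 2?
-3

Distance in frame 1: 13. Distance in frame 2: 10.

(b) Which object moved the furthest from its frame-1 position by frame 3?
the red square

(moved 14; next 10)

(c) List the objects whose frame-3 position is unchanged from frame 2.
the cyan triangle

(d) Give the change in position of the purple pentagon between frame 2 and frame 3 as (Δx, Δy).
(2, 0)

The purple pentagon was at (12, 3) in frame 2 and (14, 3) in frame 3.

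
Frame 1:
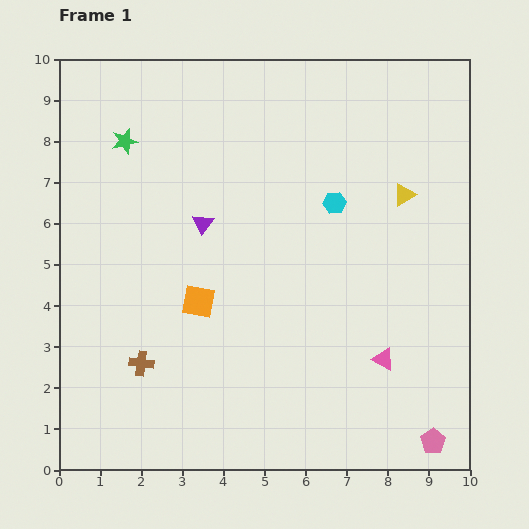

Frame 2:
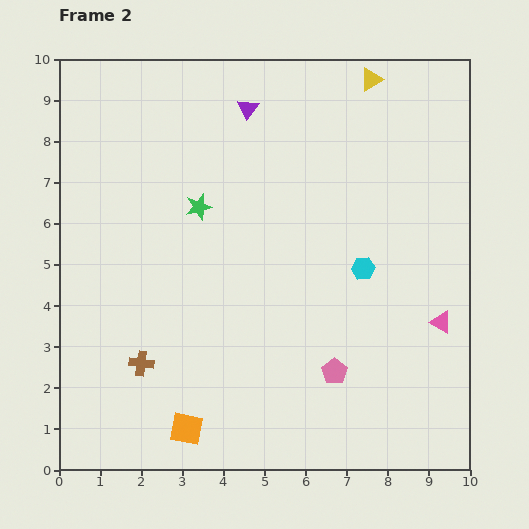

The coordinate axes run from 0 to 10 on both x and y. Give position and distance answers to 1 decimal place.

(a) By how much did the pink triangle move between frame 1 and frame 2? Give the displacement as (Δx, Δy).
(1.4, 0.9)

The pink triangle was at (7.9, 2.7) in frame 1 and (9.3, 3.6) in frame 2.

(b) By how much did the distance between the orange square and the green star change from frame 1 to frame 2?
+1.1

Distance in frame 1: 4.3. Distance in frame 2: 5.4.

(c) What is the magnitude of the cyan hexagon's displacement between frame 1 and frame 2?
1.7

The cyan hexagon moved from (6.7, 6.5) to (7.4, 4.9), a distance of √(0.7² + 1.6²) ≈ 1.7.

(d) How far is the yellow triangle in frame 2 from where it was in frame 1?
2.9

The yellow triangle moved from (8.4, 6.7) to (7.6, 9.5), a distance of √(0.8² + 2.8²) ≈ 2.9.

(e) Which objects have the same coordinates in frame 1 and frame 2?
the brown cross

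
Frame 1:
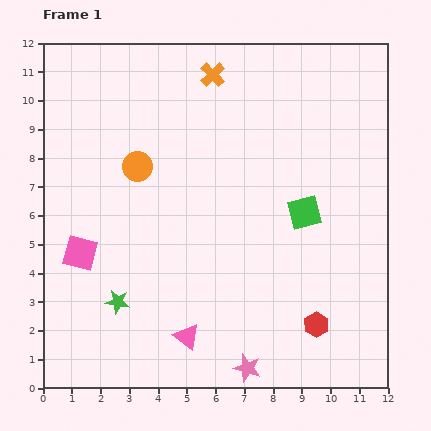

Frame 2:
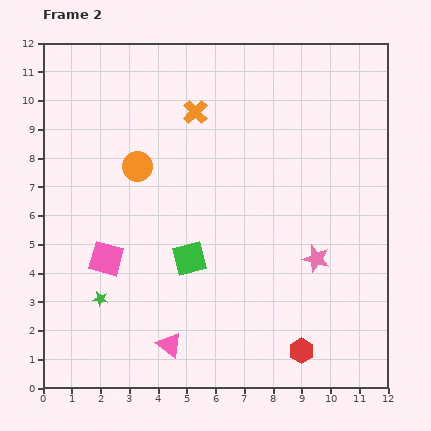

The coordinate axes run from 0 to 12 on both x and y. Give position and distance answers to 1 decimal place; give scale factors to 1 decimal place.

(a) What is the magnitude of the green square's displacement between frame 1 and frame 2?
4.3

The green square moved from (9.1, 6.1) to (5.1, 4.5), a distance of √(4.0² + 1.6²) ≈ 4.3.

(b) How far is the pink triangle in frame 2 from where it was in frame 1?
0.7

The pink triangle moved from (5.0, 1.8) to (4.4, 1.5), a distance of √(0.6² + 0.3²) ≈ 0.7.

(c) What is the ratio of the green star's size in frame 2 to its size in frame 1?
0.6×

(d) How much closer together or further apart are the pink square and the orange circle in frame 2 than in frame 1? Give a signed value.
-0.2

Distance in frame 1: 3.6. Distance in frame 2: 3.4.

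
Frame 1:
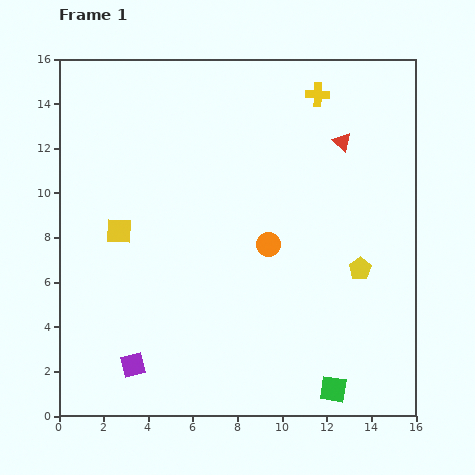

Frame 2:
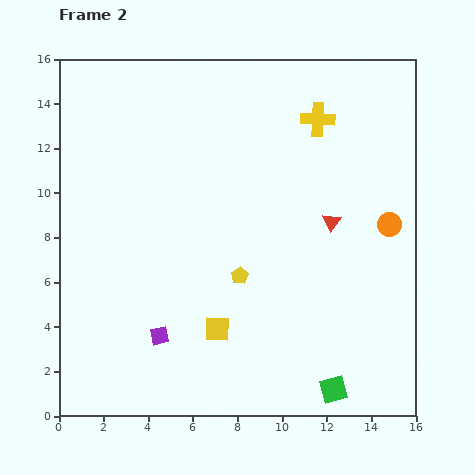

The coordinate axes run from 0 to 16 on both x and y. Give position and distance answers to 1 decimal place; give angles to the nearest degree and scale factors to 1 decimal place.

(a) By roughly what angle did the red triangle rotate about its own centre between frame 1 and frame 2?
24° clockwise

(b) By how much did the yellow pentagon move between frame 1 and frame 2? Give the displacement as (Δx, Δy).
(-5.4, -0.3)

The yellow pentagon was at (13.5, 6.6) in frame 1 and (8.1, 6.3) in frame 2.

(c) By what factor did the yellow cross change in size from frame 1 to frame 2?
1.4×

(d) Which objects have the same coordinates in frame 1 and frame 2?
the green square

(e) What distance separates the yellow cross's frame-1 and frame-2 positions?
1.1

The yellow cross moved from (11.6, 14.4) to (11.6, 13.3), a distance of √(0.0² + 1.1²) ≈ 1.1.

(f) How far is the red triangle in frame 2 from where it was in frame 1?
3.6

The red triangle moved from (12.7, 12.3) to (12.2, 8.7), a distance of √(0.5² + 3.6²) ≈ 3.6.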